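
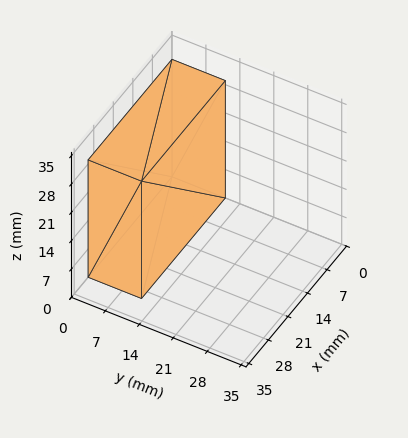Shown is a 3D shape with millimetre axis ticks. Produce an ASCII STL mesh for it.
Reading the render: the shape is a rectangular box, roughly 30 × 11 mm footprint and 29 mm tall (dimensions read to the nearest mm from the axis ticks). For the STL, each face is triangulated and given an outward normal.

solid part
  facet normal 0.0000 0.0000 -1.0000
    outer loop
      vertex 30.000 11.000 0.000
      vertex 30.000 0.000 0.000
      vertex 0.000 0.000 0.000
    endloop
  endfacet
  facet normal 0.0000 0.0000 -1.0000
    outer loop
      vertex 0.000 11.000 0.000
      vertex 30.000 11.000 0.000
      vertex 0.000 0.000 0.000
    endloop
  endfacet
  facet normal 0.0000 0.0000 1.0000
    outer loop
      vertex 0.000 0.000 29.000
      vertex 30.000 0.000 29.000
      vertex 30.000 11.000 29.000
    endloop
  endfacet
  facet normal 0.0000 0.0000 1.0000
    outer loop
      vertex 0.000 0.000 29.000
      vertex 30.000 11.000 29.000
      vertex 0.000 11.000 29.000
    endloop
  endfacet
  facet normal 0.0000 -1.0000 0.0000
    outer loop
      vertex 0.000 0.000 0.000
      vertex 30.000 0.000 0.000
      vertex 30.000 0.000 29.000
    endloop
  endfacet
  facet normal 0.0000 -1.0000 0.0000
    outer loop
      vertex 0.000 0.000 0.000
      vertex 30.000 0.000 29.000
      vertex 0.000 0.000 29.000
    endloop
  endfacet
  facet normal 0.0000 1.0000 0.0000
    outer loop
      vertex 30.000 11.000 29.000
      vertex 30.000 11.000 0.000
      vertex 0.000 11.000 0.000
    endloop
  endfacet
  facet normal 0.0000 1.0000 0.0000
    outer loop
      vertex 0.000 11.000 29.000
      vertex 30.000 11.000 29.000
      vertex 0.000 11.000 0.000
    endloop
  endfacet
  facet normal -1.0000 0.0000 0.0000
    outer loop
      vertex 0.000 11.000 29.000
      vertex 0.000 11.000 0.000
      vertex 0.000 0.000 0.000
    endloop
  endfacet
  facet normal -1.0000 0.0000 0.0000
    outer loop
      vertex 0.000 0.000 29.000
      vertex 0.000 11.000 29.000
      vertex 0.000 0.000 0.000
    endloop
  endfacet
  facet normal 1.0000 0.0000 0.0000
    outer loop
      vertex 30.000 0.000 0.000
      vertex 30.000 11.000 0.000
      vertex 30.000 11.000 29.000
    endloop
  endfacet
  facet normal 1.0000 0.0000 0.0000
    outer loop
      vertex 30.000 0.000 0.000
      vertex 30.000 11.000 29.000
      vertex 30.000 0.000 29.000
    endloop
  endfacet
endsolid part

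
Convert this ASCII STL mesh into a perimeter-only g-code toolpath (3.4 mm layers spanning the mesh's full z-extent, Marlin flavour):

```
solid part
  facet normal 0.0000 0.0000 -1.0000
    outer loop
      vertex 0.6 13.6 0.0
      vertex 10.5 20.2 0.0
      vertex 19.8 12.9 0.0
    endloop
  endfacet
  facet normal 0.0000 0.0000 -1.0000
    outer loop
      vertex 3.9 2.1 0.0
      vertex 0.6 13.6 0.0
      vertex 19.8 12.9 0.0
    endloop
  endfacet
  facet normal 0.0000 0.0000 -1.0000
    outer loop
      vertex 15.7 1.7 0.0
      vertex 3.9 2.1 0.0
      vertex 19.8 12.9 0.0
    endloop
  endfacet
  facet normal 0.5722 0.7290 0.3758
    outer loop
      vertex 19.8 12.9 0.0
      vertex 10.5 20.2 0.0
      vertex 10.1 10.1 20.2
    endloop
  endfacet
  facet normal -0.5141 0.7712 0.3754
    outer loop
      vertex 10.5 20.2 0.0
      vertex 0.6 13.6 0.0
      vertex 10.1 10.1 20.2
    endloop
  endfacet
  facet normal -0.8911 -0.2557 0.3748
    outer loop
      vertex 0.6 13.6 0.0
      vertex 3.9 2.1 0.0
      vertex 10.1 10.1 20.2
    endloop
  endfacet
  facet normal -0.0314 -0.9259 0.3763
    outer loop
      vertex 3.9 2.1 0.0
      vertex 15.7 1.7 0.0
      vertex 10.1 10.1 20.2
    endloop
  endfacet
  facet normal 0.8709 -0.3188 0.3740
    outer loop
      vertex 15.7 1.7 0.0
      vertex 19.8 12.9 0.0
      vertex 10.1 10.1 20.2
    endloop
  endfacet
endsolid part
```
; perimeter-only toolpath
G21 ; units = mm
G90 ; absolute positioning
G28 ; home
; layer 1
G0 Z3.4
G0 X18.2 Y12.4
G1 X10.4 Y18.5
G1 X2.2 Y13.0
G1 X4.9 Y3.4
G1 X14.8 Y3.1
G1 X18.2 Y12.4
; layer 2
G0 Z6.7
G0 X16.6 Y12.0
G1 X10.4 Y16.8
G1 X3.8 Y12.4
G1 X6.0 Y4.8
G1 X13.8 Y4.5
G1 X16.6 Y12.0
; layer 3
G0 Z10.1
G0 X14.9 Y11.5
G1 X10.3 Y15.1
G1 X5.3 Y11.8
G1 X7.0 Y6.1
G1 X12.9 Y5.9
G1 X14.9 Y11.5
; layer 4
G0 Z13.5
G0 X13.3 Y11.0
G1 X10.2 Y13.5
G1 X6.9 Y11.3
G1 X8.0 Y7.4
G1 X12.0 Y7.3
G1 X13.3 Y11.0
; layer 5
G0 Z16.8
G0 X11.7 Y10.6
G1 X10.2 Y11.8
G1 X8.5 Y10.7
G1 X9.1 Y8.8
G1 X11.0 Y8.7
G1 X11.7 Y10.6
M2 ; end

The solid is a regular 5-sided pyramid, base circumscribed radius ≈ 10.1 mm, apex at z ≈ 20.2 mm. Slicing at Δz = 3.4 mm — 6 equal slices spanning the solid's height, so layer i sits at z = i·h/6 — gives 5 non-empty perimeters. Each is a 5-segment closed polygon; G0 lifts to the layer z and rapids to the start vertex, then G1 traces the edges. The cross-section shrinks linearly with z (the slice at the apex is degenerate and omitted).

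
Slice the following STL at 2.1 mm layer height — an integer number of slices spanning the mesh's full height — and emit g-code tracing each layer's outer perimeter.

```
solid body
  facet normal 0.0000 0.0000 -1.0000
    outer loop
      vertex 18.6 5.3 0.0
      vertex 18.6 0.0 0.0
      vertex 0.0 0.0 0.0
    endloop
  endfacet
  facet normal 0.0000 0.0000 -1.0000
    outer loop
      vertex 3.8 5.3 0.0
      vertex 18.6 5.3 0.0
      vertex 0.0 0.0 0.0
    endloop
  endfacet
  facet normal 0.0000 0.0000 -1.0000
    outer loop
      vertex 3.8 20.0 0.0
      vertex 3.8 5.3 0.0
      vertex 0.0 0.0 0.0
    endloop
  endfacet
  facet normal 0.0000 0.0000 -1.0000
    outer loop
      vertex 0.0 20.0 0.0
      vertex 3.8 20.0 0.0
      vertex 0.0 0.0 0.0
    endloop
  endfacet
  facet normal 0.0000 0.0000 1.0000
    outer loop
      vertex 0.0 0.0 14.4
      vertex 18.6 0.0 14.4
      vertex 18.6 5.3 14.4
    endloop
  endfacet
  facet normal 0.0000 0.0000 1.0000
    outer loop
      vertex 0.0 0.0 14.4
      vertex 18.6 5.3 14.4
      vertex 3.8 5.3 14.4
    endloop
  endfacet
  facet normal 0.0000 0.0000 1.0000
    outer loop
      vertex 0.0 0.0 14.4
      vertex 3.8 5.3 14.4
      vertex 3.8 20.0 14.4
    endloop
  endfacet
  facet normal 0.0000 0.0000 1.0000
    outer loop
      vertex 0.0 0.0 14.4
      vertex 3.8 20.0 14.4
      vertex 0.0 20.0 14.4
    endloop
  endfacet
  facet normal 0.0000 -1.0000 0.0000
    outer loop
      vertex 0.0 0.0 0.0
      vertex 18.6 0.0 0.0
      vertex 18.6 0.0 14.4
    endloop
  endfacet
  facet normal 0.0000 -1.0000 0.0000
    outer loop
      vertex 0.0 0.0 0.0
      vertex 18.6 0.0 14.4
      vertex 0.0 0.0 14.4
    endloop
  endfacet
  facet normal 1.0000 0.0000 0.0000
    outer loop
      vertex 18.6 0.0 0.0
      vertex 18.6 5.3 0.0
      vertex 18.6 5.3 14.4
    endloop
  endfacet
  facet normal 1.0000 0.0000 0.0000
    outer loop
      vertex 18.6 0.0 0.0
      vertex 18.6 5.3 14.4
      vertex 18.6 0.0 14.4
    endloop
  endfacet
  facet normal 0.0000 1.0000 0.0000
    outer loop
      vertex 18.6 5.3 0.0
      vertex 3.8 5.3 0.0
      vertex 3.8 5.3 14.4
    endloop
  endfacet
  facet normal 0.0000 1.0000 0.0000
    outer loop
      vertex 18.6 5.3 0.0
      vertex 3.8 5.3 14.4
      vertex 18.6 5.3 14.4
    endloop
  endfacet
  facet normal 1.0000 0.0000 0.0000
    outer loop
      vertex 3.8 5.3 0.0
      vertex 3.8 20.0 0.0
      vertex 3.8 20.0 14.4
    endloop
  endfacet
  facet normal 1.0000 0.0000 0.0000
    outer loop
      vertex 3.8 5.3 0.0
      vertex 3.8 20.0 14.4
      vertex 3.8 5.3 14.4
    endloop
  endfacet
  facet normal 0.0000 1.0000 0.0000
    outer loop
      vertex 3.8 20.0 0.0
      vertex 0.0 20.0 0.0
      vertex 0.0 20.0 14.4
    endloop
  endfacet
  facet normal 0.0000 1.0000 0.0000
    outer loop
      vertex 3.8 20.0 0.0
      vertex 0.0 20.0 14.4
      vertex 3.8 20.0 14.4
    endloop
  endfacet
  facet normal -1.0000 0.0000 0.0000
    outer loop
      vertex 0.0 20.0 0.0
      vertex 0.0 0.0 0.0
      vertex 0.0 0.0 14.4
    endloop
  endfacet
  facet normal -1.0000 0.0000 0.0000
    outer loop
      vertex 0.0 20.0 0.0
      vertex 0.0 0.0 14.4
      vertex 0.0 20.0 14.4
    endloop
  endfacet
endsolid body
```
; perimeter-only toolpath
G21 ; units = mm
G90 ; absolute positioning
G28 ; home
; layer 1
G0 Z2.1
G0 X0.0 Y0.0
G1 X18.6 Y0.0
G1 X18.6 Y5.3
G1 X3.8 Y5.3
G1 X3.8 Y20.0
G1 X0.0 Y20.0
G1 X0.0 Y0.0
; layer 2
G0 Z4.1
G0 X0.0 Y0.0
G1 X18.6 Y0.0
G1 X18.6 Y5.3
G1 X3.8 Y5.3
G1 X3.8 Y20.0
G1 X0.0 Y20.0
G1 X0.0 Y0.0
; layer 3
G0 Z6.2
G0 X0.0 Y0.0
G1 X18.6 Y0.0
G1 X18.6 Y5.3
G1 X3.8 Y5.3
G1 X3.8 Y20.0
G1 X0.0 Y20.0
G1 X0.0 Y0.0
; layer 4
G0 Z8.2
G0 X0.0 Y0.0
G1 X18.6 Y0.0
G1 X18.6 Y5.3
G1 X3.8 Y5.3
G1 X3.8 Y20.0
G1 X0.0 Y20.0
G1 X0.0 Y0.0
; layer 5
G0 Z10.3
G0 X0.0 Y0.0
G1 X18.6 Y0.0
G1 X18.6 Y5.3
G1 X3.8 Y5.3
G1 X3.8 Y20.0
G1 X0.0 Y20.0
G1 X0.0 Y0.0
; layer 6
G0 Z12.3
G0 X0.0 Y0.0
G1 X18.6 Y0.0
G1 X18.6 Y5.3
G1 X3.8 Y5.3
G1 X3.8 Y20.0
G1 X0.0 Y20.0
G1 X0.0 Y0.0
; layer 7
G0 Z14.4
G0 X0.0 Y0.0
G1 X18.6 Y0.0
G1 X18.6 Y5.3
G1 X3.8 Y5.3
G1 X3.8 Y20.0
G1 X0.0 Y20.0
G1 X0.0 Y0.0
M2 ; end

The solid is an L-shaped prism: outer 18.6 × 20 mm, arm thicknesses ≈ 5.3 mm (horizontal) and 3.8 mm (vertical), extruded 14.4 mm in z. Slicing at Δz = 2.1 mm — 7 equal slices spanning the solid's height, so layer i sits at z = i·h/7 — gives 7 non-empty perimeters. Each is a 6-segment closed polygon; G0 lifts to the layer z and rapids to the start vertex, then G1 traces the edges.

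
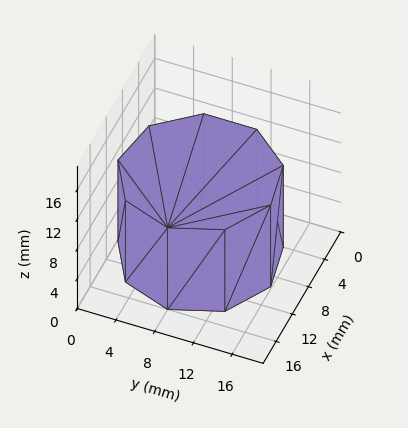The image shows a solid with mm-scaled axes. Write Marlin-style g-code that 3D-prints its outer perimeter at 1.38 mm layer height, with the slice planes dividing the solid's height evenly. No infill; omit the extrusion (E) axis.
Reading the render: the shape is a regular 9-sided prism (a cylinder approximated with 9 flat sides), circumscribed radius ≈ 8 mm, height ≈ 11 mm (dimensions read to the nearest mm from the axis ticks). For the g-code, the solid's height is divided into equal slices at the stated Δz and each level perimeter traced with G1 moves after a G0 lift.

; perimeter-only toolpath
G21 ; units = mm
G90 ; absolute positioning
G28 ; home
; layer 1
G0 Z1.38
G0 X16.00 Y8.00
G1 X14.13 Y13.14
G1 X9.39 Y15.88
G1 X4.00 Y14.93
G1 X0.48 Y10.74
G1 X0.48 Y5.26
G1 X4.00 Y1.07
G1 X9.39 Y0.12
G1 X14.13 Y2.86
G1 X16.00 Y8.00
; layer 2
G0 Z2.75
G0 X16.00 Y8.00
G1 X14.13 Y13.14
G1 X9.39 Y15.88
G1 X4.00 Y14.93
G1 X0.48 Y10.74
G1 X0.48 Y5.26
G1 X4.00 Y1.07
G1 X9.39 Y0.12
G1 X14.13 Y2.86
G1 X16.00 Y8.00
; layer 3
G0 Z4.12
G0 X16.00 Y8.00
G1 X14.13 Y13.14
G1 X9.39 Y15.88
G1 X4.00 Y14.93
G1 X0.48 Y10.74
G1 X0.48 Y5.26
G1 X4.00 Y1.07
G1 X9.39 Y0.12
G1 X14.13 Y2.86
G1 X16.00 Y8.00
; layer 4
G0 Z5.50
G0 X16.00 Y8.00
G1 X14.13 Y13.14
G1 X9.39 Y15.88
G1 X4.00 Y14.93
G1 X0.48 Y10.74
G1 X0.48 Y5.26
G1 X4.00 Y1.07
G1 X9.39 Y0.12
G1 X14.13 Y2.86
G1 X16.00 Y8.00
; layer 5
G0 Z6.88
G0 X16.00 Y8.00
G1 X14.13 Y13.14
G1 X9.39 Y15.88
G1 X4.00 Y14.93
G1 X0.48 Y10.74
G1 X0.48 Y5.26
G1 X4.00 Y1.07
G1 X9.39 Y0.12
G1 X14.13 Y2.86
G1 X16.00 Y8.00
; layer 6
G0 Z8.25
G0 X16.00 Y8.00
G1 X14.13 Y13.14
G1 X9.39 Y15.88
G1 X4.00 Y14.93
G1 X0.48 Y10.74
G1 X0.48 Y5.26
G1 X4.00 Y1.07
G1 X9.39 Y0.12
G1 X14.13 Y2.86
G1 X16.00 Y8.00
; layer 7
G0 Z9.62
G0 X16.00 Y8.00
G1 X14.13 Y13.14
G1 X9.39 Y15.88
G1 X4.00 Y14.93
G1 X0.48 Y10.74
G1 X0.48 Y5.26
G1 X4.00 Y1.07
G1 X9.39 Y0.12
G1 X14.13 Y2.86
G1 X16.00 Y8.00
; layer 8
G0 Z11.00
G0 X16.00 Y8.00
G1 X14.13 Y13.14
G1 X9.39 Y15.88
G1 X4.00 Y14.93
G1 X0.48 Y10.74
G1 X0.48 Y5.26
G1 X4.00 Y1.07
G1 X9.39 Y0.12
G1 X14.13 Y2.86
G1 X16.00 Y8.00
M2 ; end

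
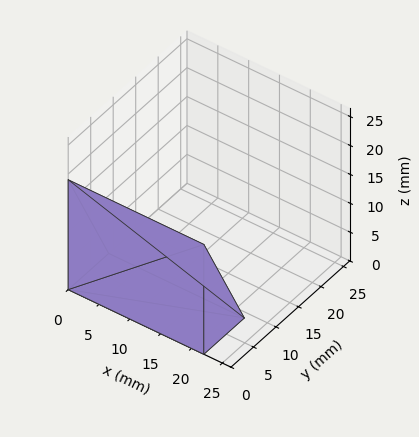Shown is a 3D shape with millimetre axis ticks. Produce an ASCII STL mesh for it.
Reading the render: the shape is a wedge (ramp): 22 × 9 mm base, rising to 19 mm along the y=0 edge and sloping linearly to z=0 at y=9 (dimensions read to the nearest mm from the axis ticks). For the STL, each face is triangulated and given an outward normal.

solid part
  facet normal 0.0000 0.0000 -1.0000
    outer loop
      vertex 22.0 9.0 0.0
      vertex 22.0 0.0 0.0
      vertex 0.0 0.0 0.0
    endloop
  endfacet
  facet normal 0.0000 0.0000 -1.0000
    outer loop
      vertex 0.0 9.0 0.0
      vertex 22.0 9.0 0.0
      vertex 0.0 0.0 0.0
    endloop
  endfacet
  facet normal 0.0000 -1.0000 0.0000
    outer loop
      vertex 0.0 0.0 0.0
      vertex 22.0 0.0 0.0
      vertex 22.0 0.0 19.0
    endloop
  endfacet
  facet normal 0.0000 -1.0000 0.0000
    outer loop
      vertex 0.0 0.0 0.0
      vertex 22.0 0.0 19.0
      vertex 0.0 0.0 19.0
    endloop
  endfacet
  facet normal 0.0000 0.9037 0.4281
    outer loop
      vertex 0.0 0.0 19.0
      vertex 22.0 0.0 19.0
      vertex 22.0 9.0 0.0
    endloop
  endfacet
  facet normal 0.0000 0.9037 0.4281
    outer loop
      vertex 0.0 0.0 19.0
      vertex 22.0 9.0 0.0
      vertex 0.0 9.0 0.0
    endloop
  endfacet
  facet normal -1.0000 0.0000 0.0000
    outer loop
      vertex 0.0 0.0 19.0
      vertex 0.0 9.0 0.0
      vertex 0.0 0.0 0.0
    endloop
  endfacet
  facet normal 1.0000 0.0000 0.0000
    outer loop
      vertex 22.0 0.0 0.0
      vertex 22.0 9.0 0.0
      vertex 22.0 0.0 19.0
    endloop
  endfacet
endsolid part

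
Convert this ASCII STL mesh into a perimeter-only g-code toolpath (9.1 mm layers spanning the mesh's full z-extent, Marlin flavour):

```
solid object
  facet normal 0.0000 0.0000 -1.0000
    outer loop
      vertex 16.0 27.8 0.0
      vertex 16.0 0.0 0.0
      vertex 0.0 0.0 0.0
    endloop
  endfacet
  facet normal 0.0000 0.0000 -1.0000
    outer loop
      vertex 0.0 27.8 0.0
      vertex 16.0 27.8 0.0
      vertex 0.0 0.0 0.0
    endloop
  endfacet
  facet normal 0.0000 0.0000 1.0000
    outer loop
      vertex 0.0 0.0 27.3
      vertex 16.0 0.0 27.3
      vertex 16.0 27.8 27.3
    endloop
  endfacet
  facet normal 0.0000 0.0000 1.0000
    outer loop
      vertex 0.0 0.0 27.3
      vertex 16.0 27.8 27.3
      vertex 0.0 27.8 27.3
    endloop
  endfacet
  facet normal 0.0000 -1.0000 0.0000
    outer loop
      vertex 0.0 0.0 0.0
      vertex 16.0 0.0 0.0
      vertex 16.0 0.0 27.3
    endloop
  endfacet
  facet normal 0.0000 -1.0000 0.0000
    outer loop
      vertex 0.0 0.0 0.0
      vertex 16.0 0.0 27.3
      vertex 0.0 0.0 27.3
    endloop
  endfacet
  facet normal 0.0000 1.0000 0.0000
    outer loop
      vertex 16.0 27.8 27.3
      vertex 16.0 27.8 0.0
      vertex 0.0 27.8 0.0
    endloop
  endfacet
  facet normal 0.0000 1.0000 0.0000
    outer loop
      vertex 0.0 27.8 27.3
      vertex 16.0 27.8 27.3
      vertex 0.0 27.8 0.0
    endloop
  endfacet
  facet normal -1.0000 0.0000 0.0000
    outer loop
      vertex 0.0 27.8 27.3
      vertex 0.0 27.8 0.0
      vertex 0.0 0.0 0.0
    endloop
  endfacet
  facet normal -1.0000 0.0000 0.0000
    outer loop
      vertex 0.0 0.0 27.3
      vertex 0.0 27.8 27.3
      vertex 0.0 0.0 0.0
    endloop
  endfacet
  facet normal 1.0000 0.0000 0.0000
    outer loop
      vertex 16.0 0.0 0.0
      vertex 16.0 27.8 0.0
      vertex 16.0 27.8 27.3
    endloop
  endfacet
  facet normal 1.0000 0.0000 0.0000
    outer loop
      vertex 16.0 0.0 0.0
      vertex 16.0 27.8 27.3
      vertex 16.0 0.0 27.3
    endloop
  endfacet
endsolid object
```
; perimeter-only toolpath
G21 ; units = mm
G90 ; absolute positioning
G28 ; home
; layer 1
G0 Z9.1
G0 X0.0 Y0.0
G1 X16.0 Y0.0
G1 X16.0 Y27.8
G1 X0.0 Y27.8
G1 X0.0 Y0.0
; layer 2
G0 Z18.2
G0 X0.0 Y0.0
G1 X16.0 Y0.0
G1 X16.0 Y27.8
G1 X0.0 Y27.8
G1 X0.0 Y0.0
; layer 3
G0 Z27.3
G0 X0.0 Y0.0
G1 X16.0 Y0.0
G1 X16.0 Y27.8
G1 X0.0 Y27.8
G1 X0.0 Y0.0
M2 ; end

The solid is a rectangular box, roughly 16 × 27.8 mm footprint and 27.3 mm tall. Slicing at Δz = 9.1 mm — 3 equal slices spanning the solid's height, so layer i sits at z = i·h/3 — gives 3 non-empty perimeters. Each is a 4-segment closed polygon; G0 lifts to the layer z and rapids to the start vertex, then G1 traces the edges.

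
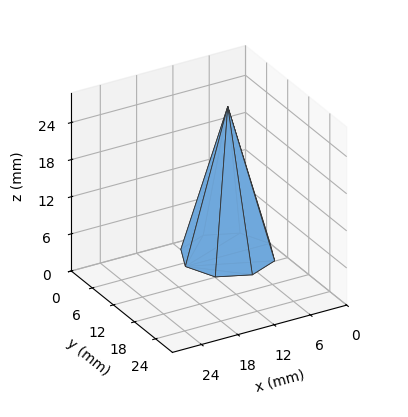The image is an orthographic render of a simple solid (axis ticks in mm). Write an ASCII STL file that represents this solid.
Reading the render: the shape is a regular 8-sided pyramid, base circumscribed radius ≈ 7 mm, apex at z ≈ 24 mm (dimensions read to the nearest mm from the axis ticks). For the STL, each face is triangulated and given an outward normal.

solid part
  facet normal 0.0000 0.0000 -1.0000
    outer loop
      vertex 7.0 14.0 0.0
      vertex 11.9 11.9 0.0
      vertex 14.0 7.0 0.0
    endloop
  endfacet
  facet normal 0.0000 0.0000 -1.0000
    outer loop
      vertex 2.1 11.9 0.0
      vertex 7.0 14.0 0.0
      vertex 14.0 7.0 0.0
    endloop
  endfacet
  facet normal 0.0000 0.0000 -1.0000
    outer loop
      vertex 0.0 7.0 0.0
      vertex 2.1 11.9 0.0
      vertex 14.0 7.0 0.0
    endloop
  endfacet
  facet normal 0.0000 0.0000 -1.0000
    outer loop
      vertex 2.1 2.1 0.0
      vertex 0.0 7.0 0.0
      vertex 14.0 7.0 0.0
    endloop
  endfacet
  facet normal 0.0000 0.0000 -1.0000
    outer loop
      vertex 7.0 0.0 0.0
      vertex 2.1 2.1 0.0
      vertex 14.0 7.0 0.0
    endloop
  endfacet
  facet normal 0.0000 0.0000 -1.0000
    outer loop
      vertex 11.9 2.1 0.0
      vertex 7.0 0.0 0.0
      vertex 14.0 7.0 0.0
    endloop
  endfacet
  facet normal 0.8878 0.3805 0.2589
    outer loop
      vertex 14.0 7.0 0.0
      vertex 11.9 11.9 0.0
      vertex 7.0 7.0 24.0
    endloop
  endfacet
  facet normal 0.3805 0.8878 0.2589
    outer loop
      vertex 11.9 11.9 0.0
      vertex 7.0 14.0 0.0
      vertex 7.0 7.0 24.0
    endloop
  endfacet
  facet normal -0.3805 0.8878 0.2589
    outer loop
      vertex 7.0 14.0 0.0
      vertex 2.1 11.9 0.0
      vertex 7.0 7.0 24.0
    endloop
  endfacet
  facet normal -0.8878 0.3805 0.2589
    outer loop
      vertex 2.1 11.9 0.0
      vertex 0.0 7.0 0.0
      vertex 7.0 7.0 24.0
    endloop
  endfacet
  facet normal -0.8878 -0.3805 0.2589
    outer loop
      vertex 0.0 7.0 0.0
      vertex 2.1 2.1 0.0
      vertex 7.0 7.0 24.0
    endloop
  endfacet
  facet normal -0.3805 -0.8878 0.2589
    outer loop
      vertex 2.1 2.1 0.0
      vertex 7.0 0.0 0.0
      vertex 7.0 7.0 24.0
    endloop
  endfacet
  facet normal 0.3805 -0.8878 0.2589
    outer loop
      vertex 7.0 0.0 0.0
      vertex 11.9 2.1 0.0
      vertex 7.0 7.0 24.0
    endloop
  endfacet
  facet normal 0.8878 -0.3805 0.2589
    outer loop
      vertex 11.9 2.1 0.0
      vertex 14.0 7.0 0.0
      vertex 7.0 7.0 24.0
    endloop
  endfacet
endsolid part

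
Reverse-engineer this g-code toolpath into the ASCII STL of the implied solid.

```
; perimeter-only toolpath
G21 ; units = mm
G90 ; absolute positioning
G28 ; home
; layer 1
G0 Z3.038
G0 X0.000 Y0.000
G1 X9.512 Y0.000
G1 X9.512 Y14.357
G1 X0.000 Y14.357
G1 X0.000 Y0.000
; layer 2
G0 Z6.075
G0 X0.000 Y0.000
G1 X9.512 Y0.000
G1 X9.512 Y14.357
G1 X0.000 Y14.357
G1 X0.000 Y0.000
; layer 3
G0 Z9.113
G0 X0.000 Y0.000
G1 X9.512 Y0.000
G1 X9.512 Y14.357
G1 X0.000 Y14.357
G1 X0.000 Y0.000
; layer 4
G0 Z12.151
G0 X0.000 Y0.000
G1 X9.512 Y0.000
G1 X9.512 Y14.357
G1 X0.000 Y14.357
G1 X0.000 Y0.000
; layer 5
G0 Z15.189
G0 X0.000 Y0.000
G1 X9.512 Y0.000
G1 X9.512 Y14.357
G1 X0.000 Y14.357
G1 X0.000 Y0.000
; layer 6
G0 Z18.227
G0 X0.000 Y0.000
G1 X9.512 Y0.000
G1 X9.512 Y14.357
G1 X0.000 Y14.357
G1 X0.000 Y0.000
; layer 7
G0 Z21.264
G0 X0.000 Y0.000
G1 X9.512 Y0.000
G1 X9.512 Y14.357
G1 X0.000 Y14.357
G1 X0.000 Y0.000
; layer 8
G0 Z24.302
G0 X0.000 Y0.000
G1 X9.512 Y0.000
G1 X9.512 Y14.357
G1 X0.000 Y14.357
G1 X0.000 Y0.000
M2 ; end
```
solid part
  facet normal 0.0000 0.0000 -1.0000
    outer loop
      vertex 9.512 14.357 0.000
      vertex 9.512 0.000 0.000
      vertex 0.000 0.000 0.000
    endloop
  endfacet
  facet normal 0.0000 0.0000 -1.0000
    outer loop
      vertex 0.000 14.357 0.000
      vertex 9.512 14.357 0.000
      vertex 0.000 0.000 0.000
    endloop
  endfacet
  facet normal 0.0000 0.0000 1.0000
    outer loop
      vertex 0.000 0.000 24.302
      vertex 9.512 0.000 24.302
      vertex 9.512 14.357 24.302
    endloop
  endfacet
  facet normal 0.0000 0.0000 1.0000
    outer loop
      vertex 0.000 0.000 24.302
      vertex 9.512 14.357 24.302
      vertex 0.000 14.357 24.302
    endloop
  endfacet
  facet normal 0.0000 -1.0000 0.0000
    outer loop
      vertex 0.000 0.000 0.000
      vertex 9.512 0.000 0.000
      vertex 9.512 0.000 24.302
    endloop
  endfacet
  facet normal 0.0000 -1.0000 0.0000
    outer loop
      vertex 0.000 0.000 0.000
      vertex 9.512 0.000 24.302
      vertex 0.000 0.000 24.302
    endloop
  endfacet
  facet normal 0.0000 1.0000 0.0000
    outer loop
      vertex 9.512 14.357 24.302
      vertex 9.512 14.357 0.000
      vertex 0.000 14.357 0.000
    endloop
  endfacet
  facet normal 0.0000 1.0000 0.0000
    outer loop
      vertex 0.000 14.357 24.302
      vertex 9.512 14.357 24.302
      vertex 0.000 14.357 0.000
    endloop
  endfacet
  facet normal -1.0000 0.0000 0.0000
    outer loop
      vertex 0.000 14.357 24.302
      vertex 0.000 14.357 0.000
      vertex 0.000 0.000 0.000
    endloop
  endfacet
  facet normal -1.0000 0.0000 0.0000
    outer loop
      vertex 0.000 0.000 24.302
      vertex 0.000 14.357 24.302
      vertex 0.000 0.000 0.000
    endloop
  endfacet
  facet normal 1.0000 0.0000 0.0000
    outer loop
      vertex 9.512 0.000 0.000
      vertex 9.512 14.357 0.000
      vertex 9.512 14.357 24.302
    endloop
  endfacet
  facet normal 1.0000 0.0000 0.0000
    outer loop
      vertex 9.512 0.000 0.000
      vertex 9.512 14.357 24.302
      vertex 9.512 0.000 24.302
    endloop
  endfacet
endsolid part

The G0 Z moves step by Δz≈3.038 mm. Every layer's G1 loop is the same polygon, so the solid is a straight extrusion of it from z=0 to z≈24.3. Closing with flat bottom and top caps and triangulating gives 12 facets — a rectangular box, roughly 9.51 × 14.4 mm footprint and 24.3 mm tall.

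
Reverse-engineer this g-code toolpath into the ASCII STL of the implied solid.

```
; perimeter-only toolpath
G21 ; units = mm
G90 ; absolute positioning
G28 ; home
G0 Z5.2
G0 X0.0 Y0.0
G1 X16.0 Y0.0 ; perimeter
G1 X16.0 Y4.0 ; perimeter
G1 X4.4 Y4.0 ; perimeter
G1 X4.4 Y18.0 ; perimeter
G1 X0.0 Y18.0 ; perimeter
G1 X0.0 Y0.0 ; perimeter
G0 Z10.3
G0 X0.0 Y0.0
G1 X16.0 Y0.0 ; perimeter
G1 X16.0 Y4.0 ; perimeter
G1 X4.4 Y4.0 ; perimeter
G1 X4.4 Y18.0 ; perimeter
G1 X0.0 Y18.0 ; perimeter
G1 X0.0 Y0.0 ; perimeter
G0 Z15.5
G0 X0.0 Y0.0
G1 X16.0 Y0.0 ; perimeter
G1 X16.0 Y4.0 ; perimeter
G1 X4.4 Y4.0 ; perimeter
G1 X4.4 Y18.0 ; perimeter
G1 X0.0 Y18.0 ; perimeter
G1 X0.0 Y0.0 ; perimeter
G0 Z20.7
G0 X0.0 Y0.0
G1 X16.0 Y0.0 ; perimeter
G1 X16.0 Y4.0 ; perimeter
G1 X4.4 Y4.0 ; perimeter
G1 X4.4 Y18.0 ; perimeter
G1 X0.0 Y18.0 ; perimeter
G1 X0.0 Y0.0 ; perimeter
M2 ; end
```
solid part
  facet normal 0.0000 0.0000 -1.0000
    outer loop
      vertex 16.0 4.0 0.0
      vertex 16.0 0.0 0.0
      vertex 0.0 0.0 0.0
    endloop
  endfacet
  facet normal 0.0000 0.0000 -1.0000
    outer loop
      vertex 4.4 4.0 0.0
      vertex 16.0 4.0 0.0
      vertex 0.0 0.0 0.0
    endloop
  endfacet
  facet normal 0.0000 0.0000 -1.0000
    outer loop
      vertex 4.4 18.0 0.0
      vertex 4.4 4.0 0.0
      vertex 0.0 0.0 0.0
    endloop
  endfacet
  facet normal 0.0000 0.0000 -1.0000
    outer loop
      vertex 0.0 18.0 0.0
      vertex 4.4 18.0 0.0
      vertex 0.0 0.0 0.0
    endloop
  endfacet
  facet normal 0.0000 0.0000 1.0000
    outer loop
      vertex 0.0 0.0 20.7
      vertex 16.0 0.0 20.7
      vertex 16.0 4.0 20.7
    endloop
  endfacet
  facet normal 0.0000 0.0000 1.0000
    outer loop
      vertex 0.0 0.0 20.7
      vertex 16.0 4.0 20.7
      vertex 4.4 4.0 20.7
    endloop
  endfacet
  facet normal 0.0000 0.0000 1.0000
    outer loop
      vertex 0.0 0.0 20.7
      vertex 4.4 4.0 20.7
      vertex 4.4 18.0 20.7
    endloop
  endfacet
  facet normal 0.0000 0.0000 1.0000
    outer loop
      vertex 0.0 0.0 20.7
      vertex 4.4 18.0 20.7
      vertex 0.0 18.0 20.7
    endloop
  endfacet
  facet normal 0.0000 -1.0000 0.0000
    outer loop
      vertex 0.0 0.0 0.0
      vertex 16.0 0.0 0.0
      vertex 16.0 0.0 20.7
    endloop
  endfacet
  facet normal 0.0000 -1.0000 0.0000
    outer loop
      vertex 0.0 0.0 0.0
      vertex 16.0 0.0 20.7
      vertex 0.0 0.0 20.7
    endloop
  endfacet
  facet normal 1.0000 0.0000 0.0000
    outer loop
      vertex 16.0 0.0 0.0
      vertex 16.0 4.0 0.0
      vertex 16.0 4.0 20.7
    endloop
  endfacet
  facet normal 1.0000 0.0000 0.0000
    outer loop
      vertex 16.0 0.0 0.0
      vertex 16.0 4.0 20.7
      vertex 16.0 0.0 20.7
    endloop
  endfacet
  facet normal 0.0000 1.0000 0.0000
    outer loop
      vertex 16.0 4.0 0.0
      vertex 4.4 4.0 0.0
      vertex 4.4 4.0 20.7
    endloop
  endfacet
  facet normal 0.0000 1.0000 0.0000
    outer loop
      vertex 16.0 4.0 0.0
      vertex 4.4 4.0 20.7
      vertex 16.0 4.0 20.7
    endloop
  endfacet
  facet normal 1.0000 0.0000 0.0000
    outer loop
      vertex 4.4 4.0 0.0
      vertex 4.4 18.0 0.0
      vertex 4.4 18.0 20.7
    endloop
  endfacet
  facet normal 1.0000 0.0000 0.0000
    outer loop
      vertex 4.4 4.0 0.0
      vertex 4.4 18.0 20.7
      vertex 4.4 4.0 20.7
    endloop
  endfacet
  facet normal 0.0000 1.0000 0.0000
    outer loop
      vertex 4.4 18.0 0.0
      vertex 0.0 18.0 0.0
      vertex 0.0 18.0 20.7
    endloop
  endfacet
  facet normal 0.0000 1.0000 0.0000
    outer loop
      vertex 4.4 18.0 0.0
      vertex 0.0 18.0 20.7
      vertex 4.4 18.0 20.7
    endloop
  endfacet
  facet normal -1.0000 0.0000 0.0000
    outer loop
      vertex 0.0 18.0 0.0
      vertex 0.0 0.0 0.0
      vertex 0.0 0.0 20.7
    endloop
  endfacet
  facet normal -1.0000 0.0000 0.0000
    outer loop
      vertex 0.0 18.0 0.0
      vertex 0.0 0.0 20.7
      vertex 0.0 18.0 20.7
    endloop
  endfacet
endsolid part

The G0 Z moves step by Δz≈5.2 mm. Every layer's G1 loop is the same polygon, so the solid is a straight extrusion of it from z=0 to z≈20.7. Closing with flat bottom and top caps and triangulating gives 20 facets — an L-shaped prism: outer 16 × 18 mm, arm thicknesses ≈ 4 mm (horizontal) and 4.4 mm (vertical), extruded 20.7 mm in z.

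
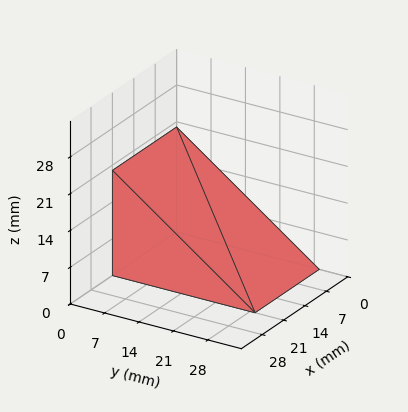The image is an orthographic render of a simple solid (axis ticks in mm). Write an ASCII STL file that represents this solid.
Reading the render: the shape is a wedge (ramp): 21 × 29 mm base, rising to 20 mm along the y=0 edge and sloping linearly to z=0 at y=29 (dimensions read to the nearest mm from the axis ticks). For the STL, each face is triangulated and given an outward normal.

solid part
  facet normal 0.0000 0.0000 -1.0000
    outer loop
      vertex 21.00 29.00 0.00
      vertex 21.00 0.00 0.00
      vertex 0.00 0.00 0.00
    endloop
  endfacet
  facet normal 0.0000 0.0000 -1.0000
    outer loop
      vertex 0.00 29.00 0.00
      vertex 21.00 29.00 0.00
      vertex 0.00 0.00 0.00
    endloop
  endfacet
  facet normal 0.0000 -1.0000 0.0000
    outer loop
      vertex 0.00 0.00 0.00
      vertex 21.00 0.00 0.00
      vertex 21.00 0.00 20.00
    endloop
  endfacet
  facet normal 0.0000 -1.0000 0.0000
    outer loop
      vertex 0.00 0.00 0.00
      vertex 21.00 0.00 20.00
      vertex 0.00 0.00 20.00
    endloop
  endfacet
  facet normal 0.0000 0.5677 0.8232
    outer loop
      vertex 0.00 0.00 20.00
      vertex 21.00 0.00 20.00
      vertex 21.00 29.00 0.00
    endloop
  endfacet
  facet normal 0.0000 0.5677 0.8232
    outer loop
      vertex 0.00 0.00 20.00
      vertex 21.00 29.00 0.00
      vertex 0.00 29.00 0.00
    endloop
  endfacet
  facet normal -1.0000 0.0000 0.0000
    outer loop
      vertex 0.00 0.00 20.00
      vertex 0.00 29.00 0.00
      vertex 0.00 0.00 0.00
    endloop
  endfacet
  facet normal 1.0000 0.0000 0.0000
    outer loop
      vertex 21.00 0.00 0.00
      vertex 21.00 29.00 0.00
      vertex 21.00 0.00 20.00
    endloop
  endfacet
endsolid part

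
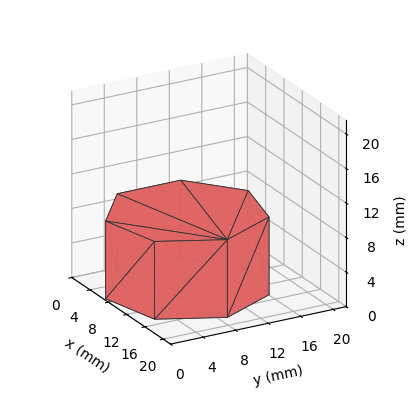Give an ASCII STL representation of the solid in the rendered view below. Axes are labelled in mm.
Reading the render: the shape is a regular 7-sided prism (a cylinder approximated with 7 flat sides), circumscribed radius ≈ 9 mm, height ≈ 9 mm (dimensions read to the nearest mm from the axis ticks). For the STL, each face is triangulated and given an outward normal.

solid part
  facet normal 0.0000 0.0000 -1.0000
    outer loop
      vertex 7.00 17.77 0.00
      vertex 14.61 16.04 0.00
      vertex 18.00 9.00 0.00
    endloop
  endfacet
  facet normal 0.0000 0.0000 -1.0000
    outer loop
      vertex 0.89 12.90 0.00
      vertex 7.00 17.77 0.00
      vertex 18.00 9.00 0.00
    endloop
  endfacet
  facet normal 0.0000 0.0000 -1.0000
    outer loop
      vertex 0.89 5.10 0.00
      vertex 0.89 12.90 0.00
      vertex 18.00 9.00 0.00
    endloop
  endfacet
  facet normal 0.0000 0.0000 -1.0000
    outer loop
      vertex 7.00 0.23 0.00
      vertex 0.89 5.10 0.00
      vertex 18.00 9.00 0.00
    endloop
  endfacet
  facet normal 0.0000 0.0000 -1.0000
    outer loop
      vertex 14.61 1.96 0.00
      vertex 7.00 0.23 0.00
      vertex 18.00 9.00 0.00
    endloop
  endfacet
  facet normal 0.0000 0.0000 1.0000
    outer loop
      vertex 18.00 9.00 9.00
      vertex 14.61 16.04 9.00
      vertex 7.00 17.77 9.00
    endloop
  endfacet
  facet normal 0.0000 0.0000 1.0000
    outer loop
      vertex 18.00 9.00 9.00
      vertex 7.00 17.77 9.00
      vertex 0.89 12.90 9.00
    endloop
  endfacet
  facet normal 0.0000 0.0000 1.0000
    outer loop
      vertex 18.00 9.00 9.00
      vertex 0.89 12.90 9.00
      vertex 0.89 5.10 9.00
    endloop
  endfacet
  facet normal 0.0000 0.0000 1.0000
    outer loop
      vertex 18.00 9.00 9.00
      vertex 0.89 5.10 9.00
      vertex 7.00 0.23 9.00
    endloop
  endfacet
  facet normal 0.0000 0.0000 1.0000
    outer loop
      vertex 18.00 9.00 9.00
      vertex 7.00 0.23 9.00
      vertex 14.61 1.96 9.00
    endloop
  endfacet
  facet normal 0.9010 0.4339 0.0000
    outer loop
      vertex 18.00 9.00 0.00
      vertex 14.61 16.04 0.00
      vertex 14.61 16.04 9.00
    endloop
  endfacet
  facet normal 0.9010 0.4339 0.0000
    outer loop
      vertex 18.00 9.00 0.00
      vertex 14.61 16.04 9.00
      vertex 18.00 9.00 9.00
    endloop
  endfacet
  facet normal 0.2217 0.9751 0.0000
    outer loop
      vertex 14.61 16.04 0.00
      vertex 7.00 17.77 0.00
      vertex 7.00 17.77 9.00
    endloop
  endfacet
  facet normal 0.2217 0.9751 0.0000
    outer loop
      vertex 14.61 16.04 0.00
      vertex 7.00 17.77 9.00
      vertex 14.61 16.04 9.00
    endloop
  endfacet
  facet normal -0.6233 0.7820 0.0000
    outer loop
      vertex 7.00 17.77 0.00
      vertex 0.89 12.90 0.00
      vertex 0.89 12.90 9.00
    endloop
  endfacet
  facet normal -0.6233 0.7820 0.0000
    outer loop
      vertex 7.00 17.77 0.00
      vertex 0.89 12.90 9.00
      vertex 7.00 17.77 9.00
    endloop
  endfacet
  facet normal -1.0000 0.0000 0.0000
    outer loop
      vertex 0.89 12.90 0.00
      vertex 0.89 5.10 0.00
      vertex 0.89 5.10 9.00
    endloop
  endfacet
  facet normal -1.0000 0.0000 0.0000
    outer loop
      vertex 0.89 12.90 0.00
      vertex 0.89 5.10 9.00
      vertex 0.89 12.90 9.00
    endloop
  endfacet
  facet normal -0.6233 -0.7820 0.0000
    outer loop
      vertex 0.89 5.10 0.00
      vertex 7.00 0.23 0.00
      vertex 7.00 0.23 9.00
    endloop
  endfacet
  facet normal -0.6233 -0.7820 0.0000
    outer loop
      vertex 0.89 5.10 0.00
      vertex 7.00 0.23 9.00
      vertex 0.89 5.10 9.00
    endloop
  endfacet
  facet normal 0.2217 -0.9751 0.0000
    outer loop
      vertex 7.00 0.23 0.00
      vertex 14.61 1.96 0.00
      vertex 14.61 1.96 9.00
    endloop
  endfacet
  facet normal 0.2217 -0.9751 0.0000
    outer loop
      vertex 7.00 0.23 0.00
      vertex 14.61 1.96 9.00
      vertex 7.00 0.23 9.00
    endloop
  endfacet
  facet normal 0.9010 -0.4339 0.0000
    outer loop
      vertex 14.61 1.96 0.00
      vertex 18.00 9.00 0.00
      vertex 18.00 9.00 9.00
    endloop
  endfacet
  facet normal 0.9010 -0.4339 0.0000
    outer loop
      vertex 14.61 1.96 0.00
      vertex 18.00 9.00 9.00
      vertex 14.61 1.96 9.00
    endloop
  endfacet
endsolid part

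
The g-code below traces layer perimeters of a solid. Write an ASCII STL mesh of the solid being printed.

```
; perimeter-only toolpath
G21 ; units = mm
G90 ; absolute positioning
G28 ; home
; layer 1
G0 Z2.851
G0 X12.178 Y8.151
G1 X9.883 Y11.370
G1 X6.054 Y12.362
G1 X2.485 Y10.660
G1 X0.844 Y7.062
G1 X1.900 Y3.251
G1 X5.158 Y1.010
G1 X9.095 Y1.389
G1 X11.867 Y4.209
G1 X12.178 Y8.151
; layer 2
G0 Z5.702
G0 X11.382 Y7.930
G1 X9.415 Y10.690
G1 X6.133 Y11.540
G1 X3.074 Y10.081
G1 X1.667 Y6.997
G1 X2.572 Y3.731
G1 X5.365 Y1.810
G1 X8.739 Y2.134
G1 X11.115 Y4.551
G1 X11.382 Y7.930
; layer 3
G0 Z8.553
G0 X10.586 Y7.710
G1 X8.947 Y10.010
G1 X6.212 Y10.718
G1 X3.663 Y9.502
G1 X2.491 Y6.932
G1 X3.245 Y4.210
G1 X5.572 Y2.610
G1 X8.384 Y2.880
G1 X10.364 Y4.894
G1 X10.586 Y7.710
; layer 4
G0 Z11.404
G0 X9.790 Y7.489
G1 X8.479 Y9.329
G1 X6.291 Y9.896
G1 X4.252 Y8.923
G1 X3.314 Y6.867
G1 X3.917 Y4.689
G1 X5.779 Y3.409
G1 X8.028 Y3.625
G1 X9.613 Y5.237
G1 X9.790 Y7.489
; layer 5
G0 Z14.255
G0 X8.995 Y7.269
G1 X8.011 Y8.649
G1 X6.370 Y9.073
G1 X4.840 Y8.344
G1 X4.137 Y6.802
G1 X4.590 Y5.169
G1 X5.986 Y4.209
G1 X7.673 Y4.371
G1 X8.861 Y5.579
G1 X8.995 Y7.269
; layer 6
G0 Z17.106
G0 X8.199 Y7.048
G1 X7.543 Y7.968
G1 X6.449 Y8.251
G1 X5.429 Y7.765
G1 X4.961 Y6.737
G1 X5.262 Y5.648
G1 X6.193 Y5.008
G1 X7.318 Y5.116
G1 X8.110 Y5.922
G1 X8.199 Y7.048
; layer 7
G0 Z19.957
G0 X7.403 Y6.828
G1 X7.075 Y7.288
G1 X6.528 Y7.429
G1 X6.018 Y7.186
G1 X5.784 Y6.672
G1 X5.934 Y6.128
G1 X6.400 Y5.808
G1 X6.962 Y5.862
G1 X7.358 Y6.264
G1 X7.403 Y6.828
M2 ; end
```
solid part
  facet normal 0.0000 0.0000 -1.0000
    outer loop
      vertex 5.975 13.184 0.000
      vertex 10.351 12.051 0.000
      vertex 12.974 8.371 0.000
    endloop
  endfacet
  facet normal 0.0000 0.0000 -1.0000
    outer loop
      vertex 1.896 11.239 0.000
      vertex 5.975 13.184 0.000
      vertex 12.974 8.371 0.000
    endloop
  endfacet
  facet normal 0.0000 0.0000 -1.0000
    outer loop
      vertex 0.021 7.127 0.000
      vertex 1.896 11.239 0.000
      vertex 12.974 8.371 0.000
    endloop
  endfacet
  facet normal 0.0000 0.0000 -1.0000
    outer loop
      vertex 1.227 2.772 0.000
      vertex 0.021 7.127 0.000
      vertex 12.974 8.371 0.000
    endloop
  endfacet
  facet normal 0.0000 0.0000 -1.0000
    outer loop
      vertex 4.951 0.211 0.000
      vertex 1.227 2.772 0.000
      vertex 12.974 8.371 0.000
    endloop
  endfacet
  facet normal 0.0000 0.0000 -1.0000
    outer loop
      vertex 9.450 0.643 0.000
      vertex 4.951 0.211 0.000
      vertex 12.974 8.371 0.000
    endloop
  endfacet
  facet normal 0.0000 0.0000 -1.0000
    outer loop
      vertex 12.618 3.866 0.000
      vertex 9.450 0.643 0.000
      vertex 12.974 8.371 0.000
    endloop
  endfacet
  facet normal 0.7857 0.5600 0.2627
    outer loop
      vertex 12.974 8.371 0.000
      vertex 10.351 12.051 0.000
      vertex 6.607 6.607 22.808
    endloop
  endfacet
  facet normal 0.2418 0.9341 0.2627
    outer loop
      vertex 10.351 12.051 0.000
      vertex 5.975 13.184 0.000
      vertex 6.607 6.607 22.808
    endloop
  endfacet
  facet normal -0.4153 0.8709 0.2627
    outer loop
      vertex 5.975 13.184 0.000
      vertex 1.896 11.239 0.000
      vertex 6.607 6.607 22.808
    endloop
  endfacet
  facet normal -0.8779 0.4003 0.2626
    outer loop
      vertex 1.896 11.239 0.000
      vertex 0.021 7.127 0.000
      vertex 6.607 6.607 22.808
    endloop
  endfacet
  facet normal -0.9299 -0.2575 0.2626
    outer loop
      vertex 0.021 7.127 0.000
      vertex 1.227 2.772 0.000
      vertex 6.607 6.607 22.808
    endloop
  endfacet
  facet normal -0.5467 -0.7950 0.2626
    outer loop
      vertex 1.227 2.772 0.000
      vertex 4.951 0.211 0.000
      vertex 6.607 6.607 22.808
    endloop
  endfacet
  facet normal 0.0922 -0.9605 0.2626
    outer loop
      vertex 4.951 0.211 0.000
      vertex 9.450 0.643 0.000
      vertex 6.607 6.607 22.808
    endloop
  endfacet
  facet normal 0.6881 -0.6764 0.2626
    outer loop
      vertex 9.450 0.643 0.000
      vertex 12.618 3.866 0.000
      vertex 6.607 6.607 22.808
    endloop
  endfacet
  facet normal 0.9619 -0.0760 0.2626
    outer loop
      vertex 12.618 3.866 0.000
      vertex 12.974 8.371 0.000
      vertex 6.607 6.607 22.808
    endloop
  endfacet
endsolid part

The G0 Z moves step by Δz≈2.851 mm. The G1 loops shrink linearly with z, so the solid tapers from its base footprint up to z≈22.8. Closing with a flat bottom cap and the tapered top and triangulating gives 16 facets — a regular 9-sided pyramid, base circumscribed radius ≈ 6.61 mm, apex at z ≈ 22.8 mm.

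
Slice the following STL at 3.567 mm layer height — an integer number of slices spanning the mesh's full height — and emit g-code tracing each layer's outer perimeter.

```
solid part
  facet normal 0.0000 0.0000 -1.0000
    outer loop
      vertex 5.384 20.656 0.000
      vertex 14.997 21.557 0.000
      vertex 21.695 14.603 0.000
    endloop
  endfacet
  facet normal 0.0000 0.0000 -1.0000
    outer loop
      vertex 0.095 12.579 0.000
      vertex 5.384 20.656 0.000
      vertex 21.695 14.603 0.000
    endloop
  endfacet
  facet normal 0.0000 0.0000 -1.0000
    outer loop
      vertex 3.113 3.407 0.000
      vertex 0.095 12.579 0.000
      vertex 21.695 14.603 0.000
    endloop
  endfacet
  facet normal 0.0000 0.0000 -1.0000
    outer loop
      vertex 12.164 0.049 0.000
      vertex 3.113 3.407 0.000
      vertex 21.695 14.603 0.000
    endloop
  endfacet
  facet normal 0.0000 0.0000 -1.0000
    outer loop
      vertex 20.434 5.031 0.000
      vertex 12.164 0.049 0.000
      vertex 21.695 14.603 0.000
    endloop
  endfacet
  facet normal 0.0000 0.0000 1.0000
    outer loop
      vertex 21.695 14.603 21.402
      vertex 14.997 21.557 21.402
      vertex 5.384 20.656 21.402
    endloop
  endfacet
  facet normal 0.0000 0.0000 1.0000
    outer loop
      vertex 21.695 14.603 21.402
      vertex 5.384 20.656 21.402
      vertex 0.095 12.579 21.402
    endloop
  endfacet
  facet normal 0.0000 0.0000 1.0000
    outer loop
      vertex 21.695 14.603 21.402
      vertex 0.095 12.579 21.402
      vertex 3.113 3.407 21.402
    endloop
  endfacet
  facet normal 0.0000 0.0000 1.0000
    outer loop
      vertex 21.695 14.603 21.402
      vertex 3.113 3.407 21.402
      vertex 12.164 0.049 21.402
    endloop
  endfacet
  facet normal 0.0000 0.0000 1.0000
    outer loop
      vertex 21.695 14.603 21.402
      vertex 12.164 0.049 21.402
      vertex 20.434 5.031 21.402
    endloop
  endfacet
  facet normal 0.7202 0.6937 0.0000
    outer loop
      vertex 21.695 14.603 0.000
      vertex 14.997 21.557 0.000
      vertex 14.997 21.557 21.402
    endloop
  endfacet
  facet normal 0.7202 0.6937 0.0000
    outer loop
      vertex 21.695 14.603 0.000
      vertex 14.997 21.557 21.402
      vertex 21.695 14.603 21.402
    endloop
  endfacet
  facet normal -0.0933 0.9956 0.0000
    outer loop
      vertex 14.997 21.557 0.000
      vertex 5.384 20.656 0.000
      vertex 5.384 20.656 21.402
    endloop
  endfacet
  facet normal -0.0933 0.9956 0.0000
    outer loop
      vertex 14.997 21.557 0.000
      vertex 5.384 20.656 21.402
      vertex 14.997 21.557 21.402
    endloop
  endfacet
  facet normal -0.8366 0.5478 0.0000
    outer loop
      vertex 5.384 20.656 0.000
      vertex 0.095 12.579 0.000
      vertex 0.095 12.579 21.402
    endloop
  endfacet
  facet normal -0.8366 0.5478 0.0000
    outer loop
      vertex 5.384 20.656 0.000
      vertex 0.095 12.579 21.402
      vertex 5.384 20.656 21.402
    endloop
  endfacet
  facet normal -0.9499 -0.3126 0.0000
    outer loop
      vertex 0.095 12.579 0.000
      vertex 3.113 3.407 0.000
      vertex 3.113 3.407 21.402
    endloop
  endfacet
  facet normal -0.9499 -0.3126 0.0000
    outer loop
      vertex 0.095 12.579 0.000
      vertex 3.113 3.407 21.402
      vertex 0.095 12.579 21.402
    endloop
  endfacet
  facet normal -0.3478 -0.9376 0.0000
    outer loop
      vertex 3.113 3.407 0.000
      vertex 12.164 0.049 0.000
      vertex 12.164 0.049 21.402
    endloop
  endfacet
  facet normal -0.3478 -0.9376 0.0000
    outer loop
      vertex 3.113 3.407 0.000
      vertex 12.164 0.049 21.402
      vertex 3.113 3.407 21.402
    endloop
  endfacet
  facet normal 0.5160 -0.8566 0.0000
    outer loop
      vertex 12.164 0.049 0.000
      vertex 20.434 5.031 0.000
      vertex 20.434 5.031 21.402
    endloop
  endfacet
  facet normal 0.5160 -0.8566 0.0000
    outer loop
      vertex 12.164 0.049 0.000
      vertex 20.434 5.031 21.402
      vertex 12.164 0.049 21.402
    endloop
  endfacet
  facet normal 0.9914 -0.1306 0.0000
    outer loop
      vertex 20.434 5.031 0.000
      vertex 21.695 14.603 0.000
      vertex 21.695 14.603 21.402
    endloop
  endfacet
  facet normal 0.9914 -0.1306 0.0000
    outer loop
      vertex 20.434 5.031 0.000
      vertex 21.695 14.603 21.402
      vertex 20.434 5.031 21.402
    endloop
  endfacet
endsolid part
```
; perimeter-only toolpath
G21 ; units = mm
G90 ; absolute positioning
G28 ; home
; layer 1
G0 Z3.567
G0 X21.695 Y14.603
G1 X14.997 Y21.557
G1 X5.384 Y20.656
G1 X0.095 Y12.579
G1 X3.113 Y3.407
G1 X12.164 Y0.049
G1 X20.434 Y5.031
G1 X21.695 Y14.603
; layer 2
G0 Z7.134
G0 X21.695 Y14.603
G1 X14.997 Y21.557
G1 X5.384 Y20.656
G1 X0.095 Y12.579
G1 X3.113 Y3.407
G1 X12.164 Y0.049
G1 X20.434 Y5.031
G1 X21.695 Y14.603
; layer 3
G0 Z10.701
G0 X21.695 Y14.603
G1 X14.997 Y21.557
G1 X5.384 Y20.656
G1 X0.095 Y12.579
G1 X3.113 Y3.407
G1 X12.164 Y0.049
G1 X20.434 Y5.031
G1 X21.695 Y14.603
; layer 4
G0 Z14.268
G0 X21.695 Y14.603
G1 X14.997 Y21.557
G1 X5.384 Y20.656
G1 X0.095 Y12.579
G1 X3.113 Y3.407
G1 X12.164 Y0.049
G1 X20.434 Y5.031
G1 X21.695 Y14.603
; layer 5
G0 Z17.835
G0 X21.695 Y14.603
G1 X14.997 Y21.557
G1 X5.384 Y20.656
G1 X0.095 Y12.579
G1 X3.113 Y3.407
G1 X12.164 Y0.049
G1 X20.434 Y5.031
G1 X21.695 Y14.603
; layer 6
G0 Z21.402
G0 X21.695 Y14.603
G1 X14.997 Y21.557
G1 X5.384 Y20.656
G1 X0.095 Y12.579
G1 X3.113 Y3.407
G1 X12.164 Y0.049
G1 X20.434 Y5.031
G1 X21.695 Y14.603
M2 ; end

The solid is a regular 7-sided prism (a cylinder approximated with 7 flat sides), circumscribed radius ≈ 11.1 mm, height ≈ 21.4 mm. Slicing at Δz = 3.567 mm — 6 equal slices spanning the solid's height, so layer i sits at z = i·h/6 — gives 6 non-empty perimeters. Each is a 7-segment closed polygon; G0 lifts to the layer z and rapids to the start vertex, then G1 traces the edges.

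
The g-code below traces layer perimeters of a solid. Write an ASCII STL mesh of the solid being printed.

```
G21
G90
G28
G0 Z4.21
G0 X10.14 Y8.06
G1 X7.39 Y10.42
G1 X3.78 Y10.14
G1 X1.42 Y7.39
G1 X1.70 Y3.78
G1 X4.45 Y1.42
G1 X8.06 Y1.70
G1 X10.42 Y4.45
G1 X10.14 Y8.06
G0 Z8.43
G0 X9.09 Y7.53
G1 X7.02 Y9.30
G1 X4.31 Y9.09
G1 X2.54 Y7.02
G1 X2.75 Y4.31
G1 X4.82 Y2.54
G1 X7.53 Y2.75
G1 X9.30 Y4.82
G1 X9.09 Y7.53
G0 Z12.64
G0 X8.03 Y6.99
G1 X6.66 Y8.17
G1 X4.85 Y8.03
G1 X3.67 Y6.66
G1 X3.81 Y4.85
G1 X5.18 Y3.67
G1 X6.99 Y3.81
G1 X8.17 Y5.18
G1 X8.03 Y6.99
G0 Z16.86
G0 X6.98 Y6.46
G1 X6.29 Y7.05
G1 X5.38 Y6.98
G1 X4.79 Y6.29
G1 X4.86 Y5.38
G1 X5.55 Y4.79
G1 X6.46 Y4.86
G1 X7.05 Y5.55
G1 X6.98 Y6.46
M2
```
solid part
  facet normal 0.0000 0.0000 -1.0000
    outer loop
      vertex 3.24 11.20 0.00
      vertex 7.76 11.55 0.00
      vertex 11.20 8.60 0.00
    endloop
  endfacet
  facet normal 0.0000 0.0000 -1.0000
    outer loop
      vertex 0.29 7.76 0.00
      vertex 3.24 11.20 0.00
      vertex 11.20 8.60 0.00
    endloop
  endfacet
  facet normal 0.0000 0.0000 -1.0000
    outer loop
      vertex 0.64 3.24 0.00
      vertex 0.29 7.76 0.00
      vertex 11.20 8.60 0.00
    endloop
  endfacet
  facet normal 0.0000 0.0000 -1.0000
    outer loop
      vertex 4.08 0.29 0.00
      vertex 0.64 3.24 0.00
      vertex 11.20 8.60 0.00
    endloop
  endfacet
  facet normal 0.0000 0.0000 -1.0000
    outer loop
      vertex 8.60 0.64 0.00
      vertex 4.08 0.29 0.00
      vertex 11.20 8.60 0.00
    endloop
  endfacet
  facet normal 0.0000 0.0000 -1.0000
    outer loop
      vertex 11.55 4.08 0.00
      vertex 8.60 0.64 0.00
      vertex 11.20 8.60 0.00
    endloop
  endfacet
  facet normal 0.6301 0.7347 0.2513
    outer loop
      vertex 11.20 8.60 0.00
      vertex 7.76 11.55 0.00
      vertex 5.92 5.92 21.07
    endloop
  endfacet
  facet normal -0.0747 0.9650 0.2513
    outer loop
      vertex 7.76 11.55 0.00
      vertex 3.24 11.20 0.00
      vertex 5.92 5.92 21.07
    endloop
  endfacet
  facet normal -0.7347 0.6301 0.2513
    outer loop
      vertex 3.24 11.20 0.00
      vertex 0.29 7.76 0.00
      vertex 5.92 5.92 21.07
    endloop
  endfacet
  facet normal -0.9650 -0.0747 0.2513
    outer loop
      vertex 0.29 7.76 0.00
      vertex 0.64 3.24 0.00
      vertex 5.92 5.92 21.07
    endloop
  endfacet
  facet normal -0.6301 -0.7347 0.2513
    outer loop
      vertex 0.64 3.24 0.00
      vertex 4.08 0.29 0.00
      vertex 5.92 5.92 21.07
    endloop
  endfacet
  facet normal 0.0747 -0.9650 0.2513
    outer loop
      vertex 4.08 0.29 0.00
      vertex 8.60 0.64 0.00
      vertex 5.92 5.92 21.07
    endloop
  endfacet
  facet normal 0.7347 -0.6301 0.2513
    outer loop
      vertex 8.60 0.64 0.00
      vertex 11.55 4.08 0.00
      vertex 5.92 5.92 21.07
    endloop
  endfacet
  facet normal 0.9650 0.0747 0.2513
    outer loop
      vertex 11.55 4.08 0.00
      vertex 11.20 8.60 0.00
      vertex 5.92 5.92 21.07
    endloop
  endfacet
endsolid part

The G0 Z moves step by Δz≈4.21 mm. The G1 loops shrink linearly with z, so the solid tapers from its base footprint up to z≈21.1. Closing with a flat bottom cap and the tapered top and triangulating gives 14 facets — a regular 8-sided pyramid, base circumscribed radius ≈ 5.92 mm, apex at z ≈ 21.1 mm.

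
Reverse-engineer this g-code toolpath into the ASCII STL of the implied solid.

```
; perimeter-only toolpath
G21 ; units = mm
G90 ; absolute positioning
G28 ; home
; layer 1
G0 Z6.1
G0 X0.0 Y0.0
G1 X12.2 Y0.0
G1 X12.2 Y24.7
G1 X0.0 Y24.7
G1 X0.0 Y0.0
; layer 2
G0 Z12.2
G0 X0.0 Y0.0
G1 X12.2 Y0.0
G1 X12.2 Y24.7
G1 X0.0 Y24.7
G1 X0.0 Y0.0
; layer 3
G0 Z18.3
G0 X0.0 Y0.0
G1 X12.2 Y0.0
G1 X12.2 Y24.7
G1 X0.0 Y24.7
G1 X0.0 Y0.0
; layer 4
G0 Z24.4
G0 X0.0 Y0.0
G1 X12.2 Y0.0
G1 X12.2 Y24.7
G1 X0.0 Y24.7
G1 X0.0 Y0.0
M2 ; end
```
solid part
  facet normal 0.0000 0.0000 -1.0000
    outer loop
      vertex 12.2 24.7 0.0
      vertex 12.2 0.0 0.0
      vertex 0.0 0.0 0.0
    endloop
  endfacet
  facet normal 0.0000 0.0000 -1.0000
    outer loop
      vertex 0.0 24.7 0.0
      vertex 12.2 24.7 0.0
      vertex 0.0 0.0 0.0
    endloop
  endfacet
  facet normal 0.0000 0.0000 1.0000
    outer loop
      vertex 0.0 0.0 24.4
      vertex 12.2 0.0 24.4
      vertex 12.2 24.7 24.4
    endloop
  endfacet
  facet normal 0.0000 0.0000 1.0000
    outer loop
      vertex 0.0 0.0 24.4
      vertex 12.2 24.7 24.4
      vertex 0.0 24.7 24.4
    endloop
  endfacet
  facet normal 0.0000 -1.0000 0.0000
    outer loop
      vertex 0.0 0.0 0.0
      vertex 12.2 0.0 0.0
      vertex 12.2 0.0 24.4
    endloop
  endfacet
  facet normal 0.0000 -1.0000 0.0000
    outer loop
      vertex 0.0 0.0 0.0
      vertex 12.2 0.0 24.4
      vertex 0.0 0.0 24.4
    endloop
  endfacet
  facet normal 0.0000 1.0000 0.0000
    outer loop
      vertex 12.2 24.7 24.4
      vertex 12.2 24.7 0.0
      vertex 0.0 24.7 0.0
    endloop
  endfacet
  facet normal 0.0000 1.0000 0.0000
    outer loop
      vertex 0.0 24.7 24.4
      vertex 12.2 24.7 24.4
      vertex 0.0 24.7 0.0
    endloop
  endfacet
  facet normal -1.0000 0.0000 0.0000
    outer loop
      vertex 0.0 24.7 24.4
      vertex 0.0 24.7 0.0
      vertex 0.0 0.0 0.0
    endloop
  endfacet
  facet normal -1.0000 0.0000 0.0000
    outer loop
      vertex 0.0 0.0 24.4
      vertex 0.0 24.7 24.4
      vertex 0.0 0.0 0.0
    endloop
  endfacet
  facet normal 1.0000 0.0000 0.0000
    outer loop
      vertex 12.2 0.0 0.0
      vertex 12.2 24.7 0.0
      vertex 12.2 24.7 24.4
    endloop
  endfacet
  facet normal 1.0000 0.0000 0.0000
    outer loop
      vertex 12.2 0.0 0.0
      vertex 12.2 24.7 24.4
      vertex 12.2 0.0 24.4
    endloop
  endfacet
endsolid part

The G0 Z moves step by Δz≈6.1 mm. Every layer's G1 loop is the same polygon, so the solid is a straight extrusion of it from z=0 to z≈24.4. Closing with flat bottom and top caps and triangulating gives 12 facets — a rectangular box, roughly 12.2 × 24.7 mm footprint and 24.4 mm tall.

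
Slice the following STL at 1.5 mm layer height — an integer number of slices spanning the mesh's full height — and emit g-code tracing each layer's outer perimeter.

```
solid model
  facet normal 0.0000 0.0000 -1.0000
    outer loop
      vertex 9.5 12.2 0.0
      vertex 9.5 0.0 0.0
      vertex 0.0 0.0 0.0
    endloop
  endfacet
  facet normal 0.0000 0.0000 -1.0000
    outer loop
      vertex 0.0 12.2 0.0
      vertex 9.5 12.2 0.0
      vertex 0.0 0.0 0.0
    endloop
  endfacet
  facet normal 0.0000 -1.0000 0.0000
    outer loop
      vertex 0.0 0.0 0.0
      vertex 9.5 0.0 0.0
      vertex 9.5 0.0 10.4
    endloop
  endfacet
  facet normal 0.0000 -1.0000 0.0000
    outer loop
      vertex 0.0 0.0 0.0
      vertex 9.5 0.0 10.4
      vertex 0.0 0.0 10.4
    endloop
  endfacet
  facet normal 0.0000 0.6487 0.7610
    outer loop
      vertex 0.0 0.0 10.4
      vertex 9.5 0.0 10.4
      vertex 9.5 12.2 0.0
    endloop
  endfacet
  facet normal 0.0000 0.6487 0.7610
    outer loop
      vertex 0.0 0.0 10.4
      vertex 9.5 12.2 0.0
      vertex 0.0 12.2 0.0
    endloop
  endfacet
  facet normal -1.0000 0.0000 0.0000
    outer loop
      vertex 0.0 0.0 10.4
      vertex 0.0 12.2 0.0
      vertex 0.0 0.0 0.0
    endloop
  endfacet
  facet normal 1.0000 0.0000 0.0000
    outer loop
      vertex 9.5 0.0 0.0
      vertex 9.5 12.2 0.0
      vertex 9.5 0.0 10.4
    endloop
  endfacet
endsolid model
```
; perimeter-only toolpath
G21 ; units = mm
G90 ; absolute positioning
G28 ; home
; layer 1
G0 Z1.5
G0 X0.0 Y0.0
G1 X9.5 Y0.0
G1 X9.5 Y10.5
G1 X0.0 Y10.5
G1 X0.0 Y0.0
; layer 2
G0 Z3.0
G0 X0.0 Y0.0
G1 X9.5 Y0.0
G1 X9.5 Y8.7
G1 X0.0 Y8.7
G1 X0.0 Y0.0
; layer 3
G0 Z4.5
G0 X0.0 Y0.0
G1 X9.5 Y0.0
G1 X9.5 Y7.0
G1 X0.0 Y7.0
G1 X0.0 Y0.0
; layer 4
G0 Z5.9
G0 X0.0 Y0.0
G1 X9.5 Y0.0
G1 X9.5 Y5.2
G1 X0.0 Y5.2
G1 X0.0 Y0.0
; layer 5
G0 Z7.4
G0 X0.0 Y0.0
G1 X9.5 Y0.0
G1 X9.5 Y3.5
G1 X0.0 Y3.5
G1 X0.0 Y0.0
; layer 6
G0 Z8.9
G0 X0.0 Y0.0
G1 X9.5 Y0.0
G1 X9.5 Y1.7
G1 X0.0 Y1.7
G1 X0.0 Y0.0
M2 ; end

The solid is a wedge (ramp): 9.5 × 12.2 mm base, rising to 10.4 mm along the y=0 edge and sloping linearly to z=0 at y=12.2. Slicing at Δz = 1.5 mm — 7 equal slices spanning the solid's height, so layer i sits at z = i·h/7 — gives 6 non-empty perimeters. Each is a 4-segment closed polygon; G0 lifts to the layer z and rapids to the start vertex, then G1 traces the edges. The cross-section shrinks linearly with z (the slice at the apex is degenerate and omitted).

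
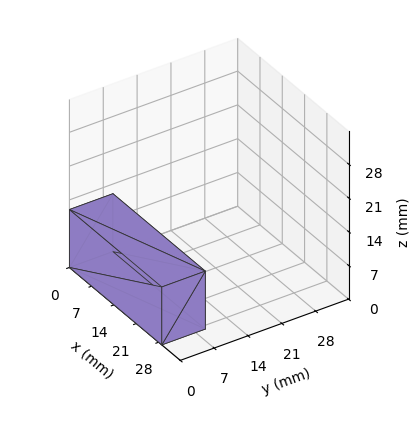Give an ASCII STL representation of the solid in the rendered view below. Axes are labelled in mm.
Reading the render: the shape is a rectangular box, roughly 29 × 9 mm footprint and 12 mm tall (dimensions read to the nearest mm from the axis ticks). For the STL, each face is triangulated and given an outward normal.

solid part
  facet normal 0.0000 0.0000 -1.0000
    outer loop
      vertex 29.00 9.00 0.00
      vertex 29.00 0.00 0.00
      vertex 0.00 0.00 0.00
    endloop
  endfacet
  facet normal 0.0000 0.0000 -1.0000
    outer loop
      vertex 0.00 9.00 0.00
      vertex 29.00 9.00 0.00
      vertex 0.00 0.00 0.00
    endloop
  endfacet
  facet normal 0.0000 0.0000 1.0000
    outer loop
      vertex 0.00 0.00 12.00
      vertex 29.00 0.00 12.00
      vertex 29.00 9.00 12.00
    endloop
  endfacet
  facet normal 0.0000 0.0000 1.0000
    outer loop
      vertex 0.00 0.00 12.00
      vertex 29.00 9.00 12.00
      vertex 0.00 9.00 12.00
    endloop
  endfacet
  facet normal 0.0000 -1.0000 0.0000
    outer loop
      vertex 0.00 0.00 0.00
      vertex 29.00 0.00 0.00
      vertex 29.00 0.00 12.00
    endloop
  endfacet
  facet normal 0.0000 -1.0000 0.0000
    outer loop
      vertex 0.00 0.00 0.00
      vertex 29.00 0.00 12.00
      vertex 0.00 0.00 12.00
    endloop
  endfacet
  facet normal 0.0000 1.0000 0.0000
    outer loop
      vertex 29.00 9.00 12.00
      vertex 29.00 9.00 0.00
      vertex 0.00 9.00 0.00
    endloop
  endfacet
  facet normal 0.0000 1.0000 0.0000
    outer loop
      vertex 0.00 9.00 12.00
      vertex 29.00 9.00 12.00
      vertex 0.00 9.00 0.00
    endloop
  endfacet
  facet normal -1.0000 0.0000 0.0000
    outer loop
      vertex 0.00 9.00 12.00
      vertex 0.00 9.00 0.00
      vertex 0.00 0.00 0.00
    endloop
  endfacet
  facet normal -1.0000 0.0000 0.0000
    outer loop
      vertex 0.00 0.00 12.00
      vertex 0.00 9.00 12.00
      vertex 0.00 0.00 0.00
    endloop
  endfacet
  facet normal 1.0000 0.0000 0.0000
    outer loop
      vertex 29.00 0.00 0.00
      vertex 29.00 9.00 0.00
      vertex 29.00 9.00 12.00
    endloop
  endfacet
  facet normal 1.0000 0.0000 0.0000
    outer loop
      vertex 29.00 0.00 0.00
      vertex 29.00 9.00 12.00
      vertex 29.00 0.00 12.00
    endloop
  endfacet
endsolid part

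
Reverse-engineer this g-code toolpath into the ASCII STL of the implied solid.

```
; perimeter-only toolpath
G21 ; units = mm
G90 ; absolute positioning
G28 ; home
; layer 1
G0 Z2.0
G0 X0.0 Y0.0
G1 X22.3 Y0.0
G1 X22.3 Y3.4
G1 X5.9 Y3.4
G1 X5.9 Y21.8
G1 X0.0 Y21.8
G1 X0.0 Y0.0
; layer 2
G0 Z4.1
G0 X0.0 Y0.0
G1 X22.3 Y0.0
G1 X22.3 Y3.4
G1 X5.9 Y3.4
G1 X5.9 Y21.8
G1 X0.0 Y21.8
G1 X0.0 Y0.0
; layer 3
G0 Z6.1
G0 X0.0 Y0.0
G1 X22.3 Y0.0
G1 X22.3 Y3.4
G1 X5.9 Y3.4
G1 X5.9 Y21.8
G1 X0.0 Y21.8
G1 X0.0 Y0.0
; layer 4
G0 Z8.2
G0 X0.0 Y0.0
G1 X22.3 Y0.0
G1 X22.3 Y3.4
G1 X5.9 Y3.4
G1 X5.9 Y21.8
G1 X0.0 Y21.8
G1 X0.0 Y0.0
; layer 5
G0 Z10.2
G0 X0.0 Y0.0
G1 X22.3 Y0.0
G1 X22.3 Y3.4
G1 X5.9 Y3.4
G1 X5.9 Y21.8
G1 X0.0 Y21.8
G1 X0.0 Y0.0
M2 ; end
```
solid part
  facet normal 0.0000 0.0000 -1.0000
    outer loop
      vertex 22.3 3.4 0.0
      vertex 22.3 0.0 0.0
      vertex 0.0 0.0 0.0
    endloop
  endfacet
  facet normal 0.0000 0.0000 -1.0000
    outer loop
      vertex 5.9 3.4 0.0
      vertex 22.3 3.4 0.0
      vertex 0.0 0.0 0.0
    endloop
  endfacet
  facet normal 0.0000 0.0000 -1.0000
    outer loop
      vertex 5.9 21.8 0.0
      vertex 5.9 3.4 0.0
      vertex 0.0 0.0 0.0
    endloop
  endfacet
  facet normal 0.0000 0.0000 -1.0000
    outer loop
      vertex 0.0 21.8 0.0
      vertex 5.9 21.8 0.0
      vertex 0.0 0.0 0.0
    endloop
  endfacet
  facet normal 0.0000 0.0000 1.0000
    outer loop
      vertex 0.0 0.0 10.2
      vertex 22.3 0.0 10.2
      vertex 22.3 3.4 10.2
    endloop
  endfacet
  facet normal 0.0000 0.0000 1.0000
    outer loop
      vertex 0.0 0.0 10.2
      vertex 22.3 3.4 10.2
      vertex 5.9 3.4 10.2
    endloop
  endfacet
  facet normal 0.0000 0.0000 1.0000
    outer loop
      vertex 0.0 0.0 10.2
      vertex 5.9 3.4 10.2
      vertex 5.9 21.8 10.2
    endloop
  endfacet
  facet normal 0.0000 0.0000 1.0000
    outer loop
      vertex 0.0 0.0 10.2
      vertex 5.9 21.8 10.2
      vertex 0.0 21.8 10.2
    endloop
  endfacet
  facet normal 0.0000 -1.0000 0.0000
    outer loop
      vertex 0.0 0.0 0.0
      vertex 22.3 0.0 0.0
      vertex 22.3 0.0 10.2
    endloop
  endfacet
  facet normal 0.0000 -1.0000 0.0000
    outer loop
      vertex 0.0 0.0 0.0
      vertex 22.3 0.0 10.2
      vertex 0.0 0.0 10.2
    endloop
  endfacet
  facet normal 1.0000 0.0000 0.0000
    outer loop
      vertex 22.3 0.0 0.0
      vertex 22.3 3.4 0.0
      vertex 22.3 3.4 10.2
    endloop
  endfacet
  facet normal 1.0000 0.0000 0.0000
    outer loop
      vertex 22.3 0.0 0.0
      vertex 22.3 3.4 10.2
      vertex 22.3 0.0 10.2
    endloop
  endfacet
  facet normal 0.0000 1.0000 0.0000
    outer loop
      vertex 22.3 3.4 0.0
      vertex 5.9 3.4 0.0
      vertex 5.9 3.4 10.2
    endloop
  endfacet
  facet normal 0.0000 1.0000 0.0000
    outer loop
      vertex 22.3 3.4 0.0
      vertex 5.9 3.4 10.2
      vertex 22.3 3.4 10.2
    endloop
  endfacet
  facet normal 1.0000 0.0000 0.0000
    outer loop
      vertex 5.9 3.4 0.0
      vertex 5.9 21.8 0.0
      vertex 5.9 21.8 10.2
    endloop
  endfacet
  facet normal 1.0000 0.0000 0.0000
    outer loop
      vertex 5.9 3.4 0.0
      vertex 5.9 21.8 10.2
      vertex 5.9 3.4 10.2
    endloop
  endfacet
  facet normal 0.0000 1.0000 0.0000
    outer loop
      vertex 5.9 21.8 0.0
      vertex 0.0 21.8 0.0
      vertex 0.0 21.8 10.2
    endloop
  endfacet
  facet normal 0.0000 1.0000 0.0000
    outer loop
      vertex 5.9 21.8 0.0
      vertex 0.0 21.8 10.2
      vertex 5.9 21.8 10.2
    endloop
  endfacet
  facet normal -1.0000 0.0000 0.0000
    outer loop
      vertex 0.0 21.8 0.0
      vertex 0.0 0.0 0.0
      vertex 0.0 0.0 10.2
    endloop
  endfacet
  facet normal -1.0000 0.0000 0.0000
    outer loop
      vertex 0.0 21.8 0.0
      vertex 0.0 0.0 10.2
      vertex 0.0 21.8 10.2
    endloop
  endfacet
endsolid part

The G0 Z moves step by Δz≈2.0 mm. Every layer's G1 loop is the same polygon, so the solid is a straight extrusion of it from z=0 to z≈10.2. Closing with flat bottom and top caps and triangulating gives 20 facets — an L-shaped prism: outer 22.3 × 21.8 mm, arm thicknesses ≈ 3.4 mm (horizontal) and 5.9 mm (vertical), extruded 10.2 mm in z.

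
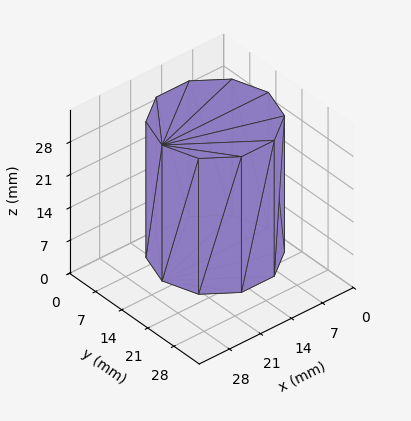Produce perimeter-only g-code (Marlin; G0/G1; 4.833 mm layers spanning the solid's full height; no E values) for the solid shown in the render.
Reading the render: the shape is a regular 10-sided prism (a cylinder approximated with 10 flat sides), circumscribed radius ≈ 12 mm, height ≈ 29 mm (dimensions read to the nearest mm from the axis ticks). For the g-code, the solid's height is divided into equal slices at the stated Δz and each level perimeter traced with G1 moves after a G0 lift.

; perimeter-only toolpath
G21 ; units = mm
G90 ; absolute positioning
G28 ; home
; layer 1
G0 Z4.833
G0 X24.000 Y12.000
G1 X21.708 Y19.053
G1 X15.708 Y23.413
G1 X8.292 Y23.413
G1 X2.292 Y19.053
G1 X0.000 Y12.000
G1 X2.292 Y4.947
G1 X8.292 Y0.587
G1 X15.708 Y0.587
G1 X21.708 Y4.947
G1 X24.000 Y12.000
; layer 2
G0 Z9.667
G0 X24.000 Y12.000
G1 X21.708 Y19.053
G1 X15.708 Y23.413
G1 X8.292 Y23.413
G1 X2.292 Y19.053
G1 X0.000 Y12.000
G1 X2.292 Y4.947
G1 X8.292 Y0.587
G1 X15.708 Y0.587
G1 X21.708 Y4.947
G1 X24.000 Y12.000
; layer 3
G0 Z14.500
G0 X24.000 Y12.000
G1 X21.708 Y19.053
G1 X15.708 Y23.413
G1 X8.292 Y23.413
G1 X2.292 Y19.053
G1 X0.000 Y12.000
G1 X2.292 Y4.947
G1 X8.292 Y0.587
G1 X15.708 Y0.587
G1 X21.708 Y4.947
G1 X24.000 Y12.000
; layer 4
G0 Z19.333
G0 X24.000 Y12.000
G1 X21.708 Y19.053
G1 X15.708 Y23.413
G1 X8.292 Y23.413
G1 X2.292 Y19.053
G1 X0.000 Y12.000
G1 X2.292 Y4.947
G1 X8.292 Y0.587
G1 X15.708 Y0.587
G1 X21.708 Y4.947
G1 X24.000 Y12.000
; layer 5
G0 Z24.167
G0 X24.000 Y12.000
G1 X21.708 Y19.053
G1 X15.708 Y23.413
G1 X8.292 Y23.413
G1 X2.292 Y19.053
G1 X0.000 Y12.000
G1 X2.292 Y4.947
G1 X8.292 Y0.587
G1 X15.708 Y0.587
G1 X21.708 Y4.947
G1 X24.000 Y12.000
; layer 6
G0 Z29.000
G0 X24.000 Y12.000
G1 X21.708 Y19.053
G1 X15.708 Y23.413
G1 X8.292 Y23.413
G1 X2.292 Y19.053
G1 X0.000 Y12.000
G1 X2.292 Y4.947
G1 X8.292 Y0.587
G1 X15.708 Y0.587
G1 X21.708 Y4.947
G1 X24.000 Y12.000
M2 ; end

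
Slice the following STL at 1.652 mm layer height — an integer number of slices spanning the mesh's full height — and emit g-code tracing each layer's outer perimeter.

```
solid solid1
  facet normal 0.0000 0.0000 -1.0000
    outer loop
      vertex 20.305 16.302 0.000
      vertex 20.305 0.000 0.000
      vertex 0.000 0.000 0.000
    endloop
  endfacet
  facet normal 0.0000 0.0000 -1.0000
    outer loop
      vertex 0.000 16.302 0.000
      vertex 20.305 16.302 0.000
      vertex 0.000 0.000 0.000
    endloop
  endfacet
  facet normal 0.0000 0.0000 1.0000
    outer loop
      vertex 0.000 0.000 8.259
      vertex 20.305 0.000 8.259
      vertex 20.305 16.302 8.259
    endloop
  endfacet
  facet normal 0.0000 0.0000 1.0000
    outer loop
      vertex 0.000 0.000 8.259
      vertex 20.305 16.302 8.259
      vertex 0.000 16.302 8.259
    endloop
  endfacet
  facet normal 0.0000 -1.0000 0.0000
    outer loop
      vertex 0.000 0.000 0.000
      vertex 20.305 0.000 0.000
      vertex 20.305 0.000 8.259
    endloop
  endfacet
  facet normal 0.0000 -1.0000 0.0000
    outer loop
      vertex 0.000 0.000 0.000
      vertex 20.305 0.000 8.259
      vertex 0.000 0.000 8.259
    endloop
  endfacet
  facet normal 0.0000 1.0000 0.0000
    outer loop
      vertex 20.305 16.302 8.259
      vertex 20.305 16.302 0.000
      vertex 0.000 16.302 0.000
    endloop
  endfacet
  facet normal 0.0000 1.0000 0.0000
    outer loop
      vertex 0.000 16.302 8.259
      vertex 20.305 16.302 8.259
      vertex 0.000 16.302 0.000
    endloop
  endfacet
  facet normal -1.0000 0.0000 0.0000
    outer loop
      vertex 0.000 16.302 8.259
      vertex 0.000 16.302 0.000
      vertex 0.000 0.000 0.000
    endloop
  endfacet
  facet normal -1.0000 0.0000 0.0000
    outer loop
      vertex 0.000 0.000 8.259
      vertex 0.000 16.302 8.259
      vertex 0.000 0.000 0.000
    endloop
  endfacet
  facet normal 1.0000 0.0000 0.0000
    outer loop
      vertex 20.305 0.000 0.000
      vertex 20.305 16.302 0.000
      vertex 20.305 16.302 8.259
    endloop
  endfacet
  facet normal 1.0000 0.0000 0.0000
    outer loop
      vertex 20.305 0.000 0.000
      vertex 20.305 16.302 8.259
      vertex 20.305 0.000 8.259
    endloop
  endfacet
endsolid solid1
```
; perimeter-only toolpath
G21 ; units = mm
G90 ; absolute positioning
G28 ; home
; layer 1
G0 Z1.652
G0 X0.000 Y0.000
G1 X20.305 Y0.000
G1 X20.305 Y16.302
G1 X0.000 Y16.302
G1 X0.000 Y0.000
; layer 2
G0 Z3.304
G0 X0.000 Y0.000
G1 X20.305 Y0.000
G1 X20.305 Y16.302
G1 X0.000 Y16.302
G1 X0.000 Y0.000
; layer 3
G0 Z4.955
G0 X0.000 Y0.000
G1 X20.305 Y0.000
G1 X20.305 Y16.302
G1 X0.000 Y16.302
G1 X0.000 Y0.000
; layer 4
G0 Z6.607
G0 X0.000 Y0.000
G1 X20.305 Y0.000
G1 X20.305 Y16.302
G1 X0.000 Y16.302
G1 X0.000 Y0.000
; layer 5
G0 Z8.259
G0 X0.000 Y0.000
G1 X20.305 Y0.000
G1 X20.305 Y16.302
G1 X0.000 Y16.302
G1 X0.000 Y0.000
M2 ; end

The solid is a rectangular box, roughly 20.3 × 16.3 mm footprint and 8.26 mm tall. Slicing at Δz = 1.652 mm — 5 equal slices spanning the solid's height, so layer i sits at z = i·h/5 — gives 5 non-empty perimeters. Each is a 4-segment closed polygon; G0 lifts to the layer z and rapids to the start vertex, then G1 traces the edges.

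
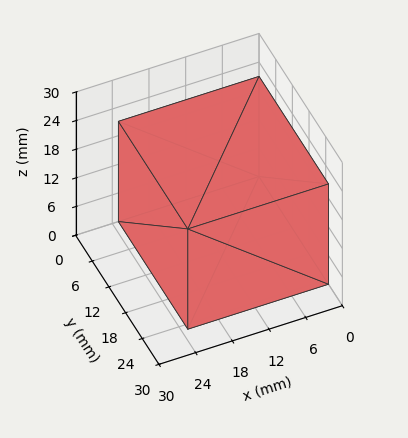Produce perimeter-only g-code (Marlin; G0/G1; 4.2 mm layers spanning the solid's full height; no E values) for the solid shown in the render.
Reading the render: the shape is a rectangular box, roughly 23 × 25 mm footprint and 21 mm tall (dimensions read to the nearest mm from the axis ticks). For the g-code, the solid's height is divided into equal slices at the stated Δz and each level perimeter traced with G1 moves after a G0 lift.

; perimeter-only toolpath
G21 ; units = mm
G90 ; absolute positioning
G28 ; home
; layer 1
G0 Z4.2
G0 X0.0 Y0.0
G1 X23.0 Y0.0
G1 X23.0 Y25.0
G1 X0.0 Y25.0
G1 X0.0 Y0.0
; layer 2
G0 Z8.4
G0 X0.0 Y0.0
G1 X23.0 Y0.0
G1 X23.0 Y25.0
G1 X0.0 Y25.0
G1 X0.0 Y0.0
; layer 3
G0 Z12.6
G0 X0.0 Y0.0
G1 X23.0 Y0.0
G1 X23.0 Y25.0
G1 X0.0 Y25.0
G1 X0.0 Y0.0
; layer 4
G0 Z16.8
G0 X0.0 Y0.0
G1 X23.0 Y0.0
G1 X23.0 Y25.0
G1 X0.0 Y25.0
G1 X0.0 Y0.0
; layer 5
G0 Z21.0
G0 X0.0 Y0.0
G1 X23.0 Y0.0
G1 X23.0 Y25.0
G1 X0.0 Y25.0
G1 X0.0 Y0.0
M2 ; end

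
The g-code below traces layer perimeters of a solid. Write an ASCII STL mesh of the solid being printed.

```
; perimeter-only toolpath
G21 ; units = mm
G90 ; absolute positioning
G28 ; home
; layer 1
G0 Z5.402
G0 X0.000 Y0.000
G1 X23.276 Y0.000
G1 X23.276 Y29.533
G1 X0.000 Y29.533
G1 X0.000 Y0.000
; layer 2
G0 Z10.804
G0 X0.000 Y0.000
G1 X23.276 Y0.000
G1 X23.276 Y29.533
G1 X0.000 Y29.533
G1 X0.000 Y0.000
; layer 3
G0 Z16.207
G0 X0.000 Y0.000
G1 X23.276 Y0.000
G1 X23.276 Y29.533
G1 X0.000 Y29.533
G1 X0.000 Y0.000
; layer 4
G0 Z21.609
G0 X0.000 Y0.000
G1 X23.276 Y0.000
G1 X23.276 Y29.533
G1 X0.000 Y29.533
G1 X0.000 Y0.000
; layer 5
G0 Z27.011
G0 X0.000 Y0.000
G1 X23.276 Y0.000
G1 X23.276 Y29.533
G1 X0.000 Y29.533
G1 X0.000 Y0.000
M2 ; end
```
solid part
  facet normal 0.0000 0.0000 -1.0000
    outer loop
      vertex 23.276 29.533 0.000
      vertex 23.276 0.000 0.000
      vertex 0.000 0.000 0.000
    endloop
  endfacet
  facet normal 0.0000 0.0000 -1.0000
    outer loop
      vertex 0.000 29.533 0.000
      vertex 23.276 29.533 0.000
      vertex 0.000 0.000 0.000
    endloop
  endfacet
  facet normal 0.0000 0.0000 1.0000
    outer loop
      vertex 0.000 0.000 27.011
      vertex 23.276 0.000 27.011
      vertex 23.276 29.533 27.011
    endloop
  endfacet
  facet normal 0.0000 0.0000 1.0000
    outer loop
      vertex 0.000 0.000 27.011
      vertex 23.276 29.533 27.011
      vertex 0.000 29.533 27.011
    endloop
  endfacet
  facet normal 0.0000 -1.0000 0.0000
    outer loop
      vertex 0.000 0.000 0.000
      vertex 23.276 0.000 0.000
      vertex 23.276 0.000 27.011
    endloop
  endfacet
  facet normal 0.0000 -1.0000 0.0000
    outer loop
      vertex 0.000 0.000 0.000
      vertex 23.276 0.000 27.011
      vertex 0.000 0.000 27.011
    endloop
  endfacet
  facet normal 0.0000 1.0000 0.0000
    outer loop
      vertex 23.276 29.533 27.011
      vertex 23.276 29.533 0.000
      vertex 0.000 29.533 0.000
    endloop
  endfacet
  facet normal 0.0000 1.0000 0.0000
    outer loop
      vertex 0.000 29.533 27.011
      vertex 23.276 29.533 27.011
      vertex 0.000 29.533 0.000
    endloop
  endfacet
  facet normal -1.0000 0.0000 0.0000
    outer loop
      vertex 0.000 29.533 27.011
      vertex 0.000 29.533 0.000
      vertex 0.000 0.000 0.000
    endloop
  endfacet
  facet normal -1.0000 0.0000 0.0000
    outer loop
      vertex 0.000 0.000 27.011
      vertex 0.000 29.533 27.011
      vertex 0.000 0.000 0.000
    endloop
  endfacet
  facet normal 1.0000 0.0000 0.0000
    outer loop
      vertex 23.276 0.000 0.000
      vertex 23.276 29.533 0.000
      vertex 23.276 29.533 27.011
    endloop
  endfacet
  facet normal 1.0000 0.0000 0.0000
    outer loop
      vertex 23.276 0.000 0.000
      vertex 23.276 29.533 27.011
      vertex 23.276 0.000 27.011
    endloop
  endfacet
endsolid part

The G0 Z moves step by Δz≈5.402 mm. Every layer's G1 loop is the same polygon, so the solid is a straight extrusion of it from z=0 to z≈27. Closing with flat bottom and top caps and triangulating gives 12 facets — a rectangular box, roughly 23.3 × 29.5 mm footprint and 27 mm tall.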